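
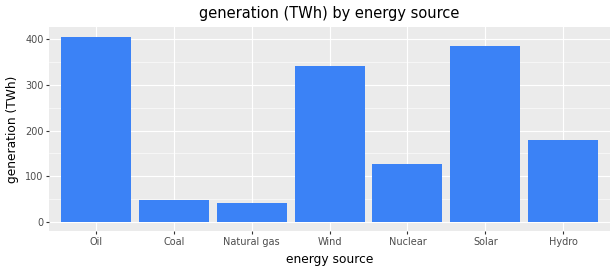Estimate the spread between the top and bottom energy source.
Max Oil ≈ 400, min Natural gas ≈ 50; range ≈ 350.

≈ 350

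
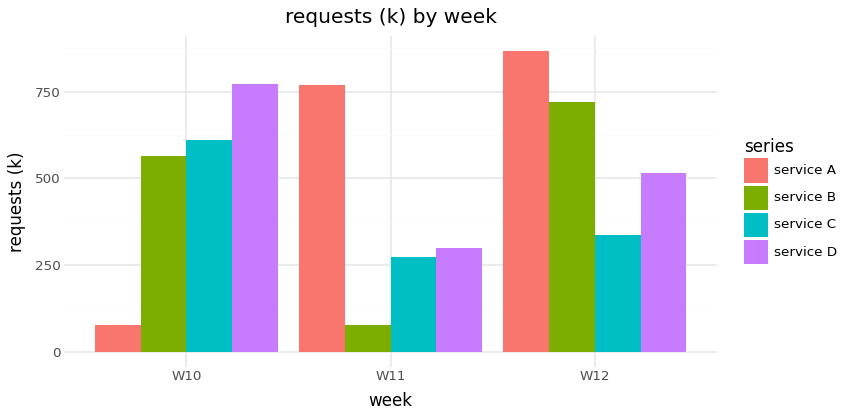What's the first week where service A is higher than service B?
W11

W10: service A ≈ 100 vs service B ≈ 600 (not yet); W11: service A ≈ 800 vs service B ≈ 100 (first crossover).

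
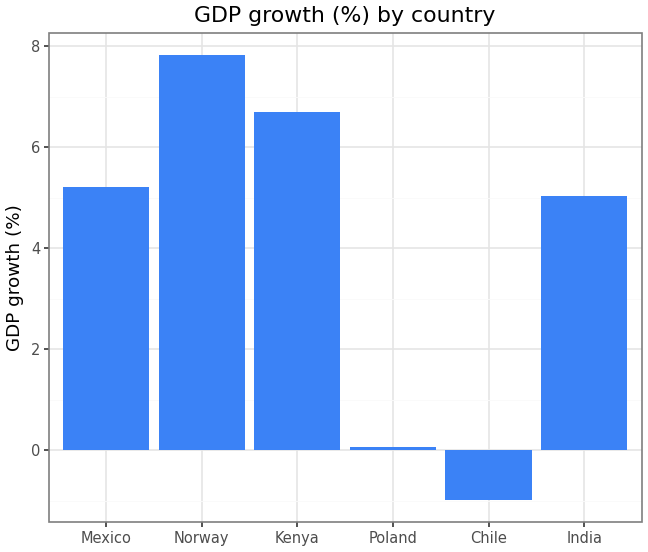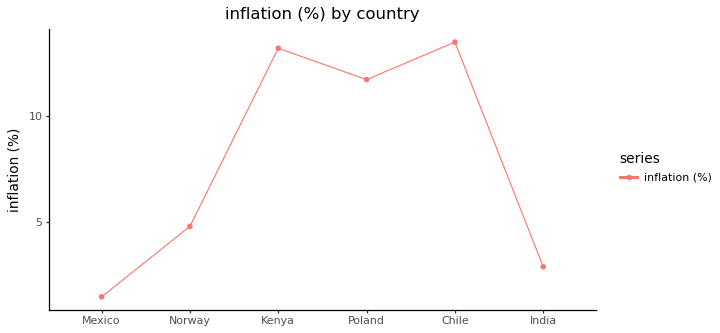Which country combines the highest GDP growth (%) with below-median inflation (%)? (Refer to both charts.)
Chart 2 median inflation (%) ≈ 8; below-median countries: Mexico, Norway, India. Among those, Norway has the highest GDP growth (%) (≈ 8).

Norway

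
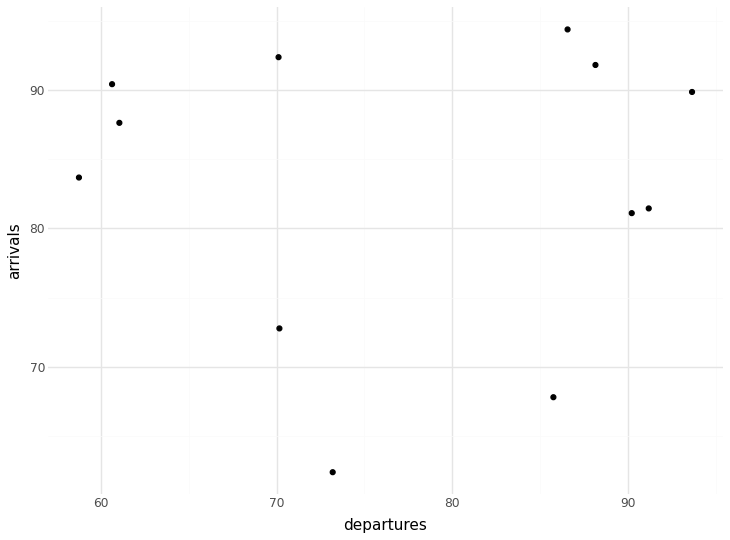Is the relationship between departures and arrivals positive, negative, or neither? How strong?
no clear correlation

Points are roughly uncorrelated; weak (|r| ≈ 0.0).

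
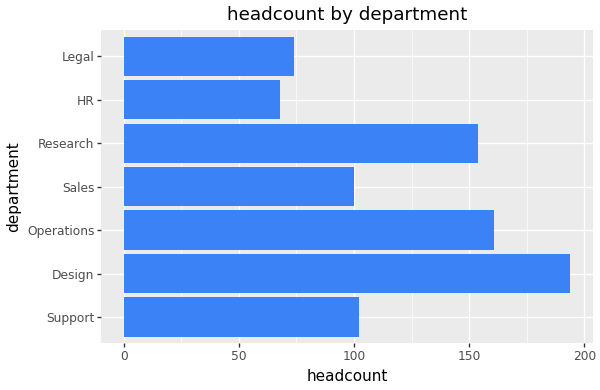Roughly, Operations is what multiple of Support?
Operations ≈ 160, Support ≈ 100; 160/100 ≈ 1.6.

≈ 1.6×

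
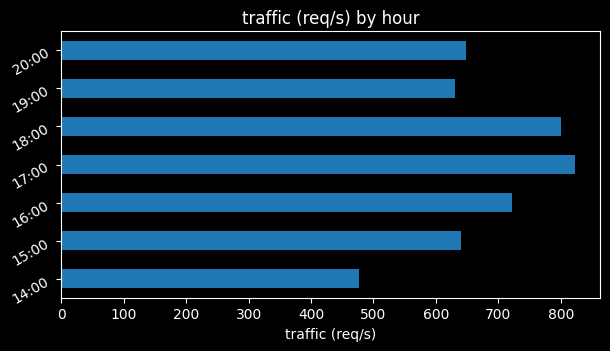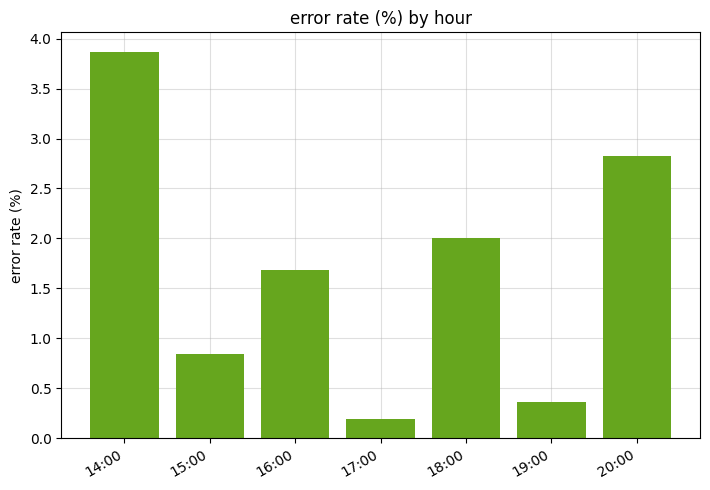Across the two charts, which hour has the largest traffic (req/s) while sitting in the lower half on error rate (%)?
Chart 2 median error rate (%) ≈ 1.5; below-median hours: 15:00, 17:00, 19:00. Among those, 17:00 has the highest traffic (req/s) (≈ 800).

17:00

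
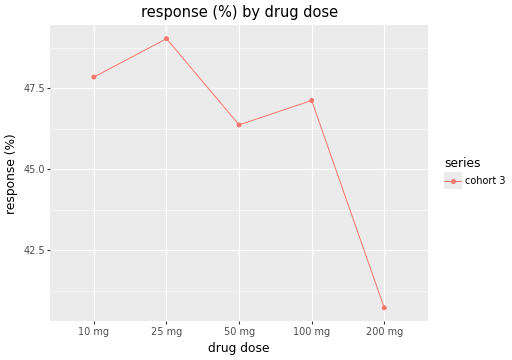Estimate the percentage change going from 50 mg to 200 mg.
50 mg ≈ 46, 200 mg ≈ 41; (41 − 46) / 46 ≈ -10.9%.

≈ -10.9%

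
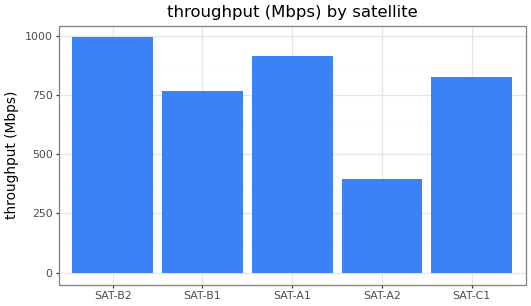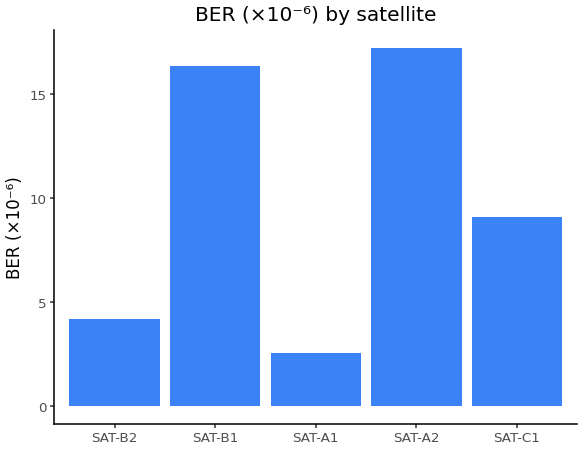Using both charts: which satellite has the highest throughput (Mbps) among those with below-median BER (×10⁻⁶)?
Chart 2 median BER (×10⁻⁶) ≈ 10; below-median satellites: SAT-B2, SAT-A1. Among those, SAT-B2 has the highest throughput (Mbps) (≈ 1000).

SAT-B2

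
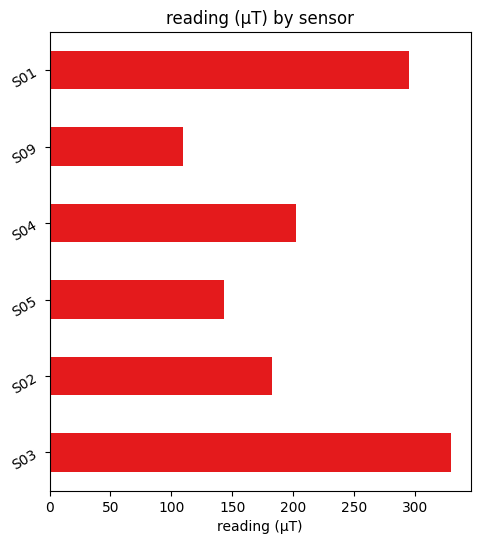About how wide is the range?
≈ 250

Max S03 ≈ 350, min S09 ≈ 100; range ≈ 250.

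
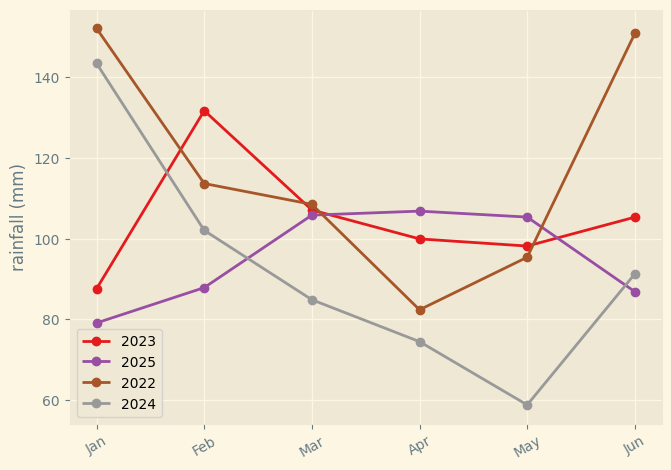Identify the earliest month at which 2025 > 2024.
Feb: 2025 ≈ 90 vs 2024 ≈ 100 (not yet); Mar: 2025 ≈ 110 vs 2024 ≈ 80 (first crossover).

Mar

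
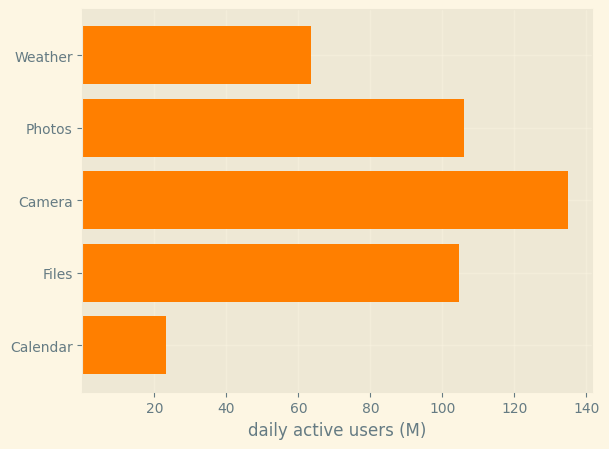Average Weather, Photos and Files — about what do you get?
≈ 87

(60 + 100 + 100) / 3 ≈ 87.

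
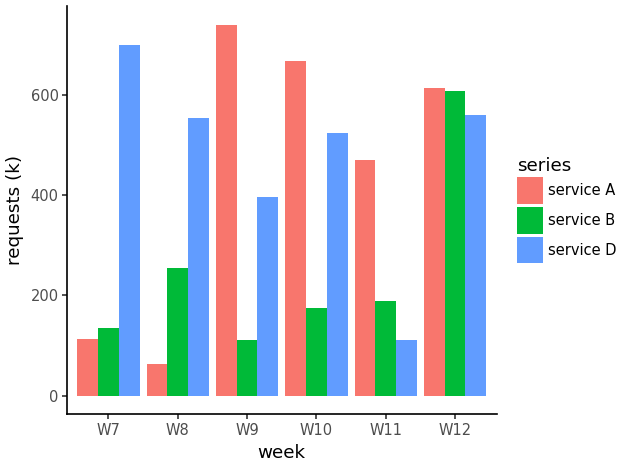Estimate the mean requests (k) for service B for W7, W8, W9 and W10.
≈ 175

(100 + 300 + 100 + 200) / 4 ≈ 175.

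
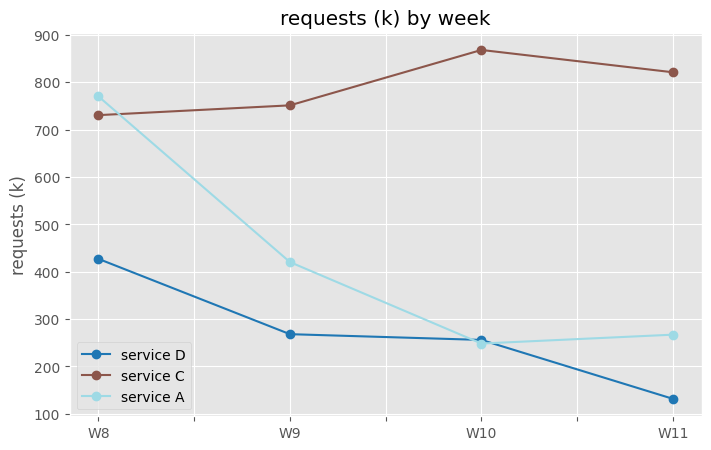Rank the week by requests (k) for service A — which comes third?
Top 4 for service A: W8 ≈ 800, W9 ≈ 400, W11 ≈ 300, W10 ≈ 200.

W11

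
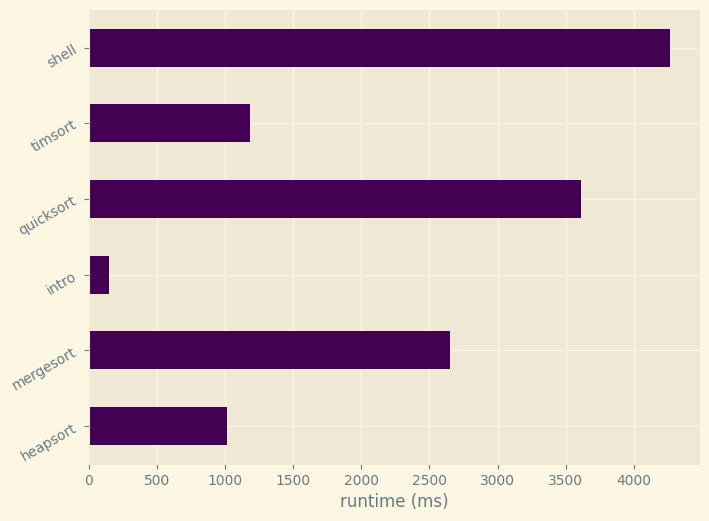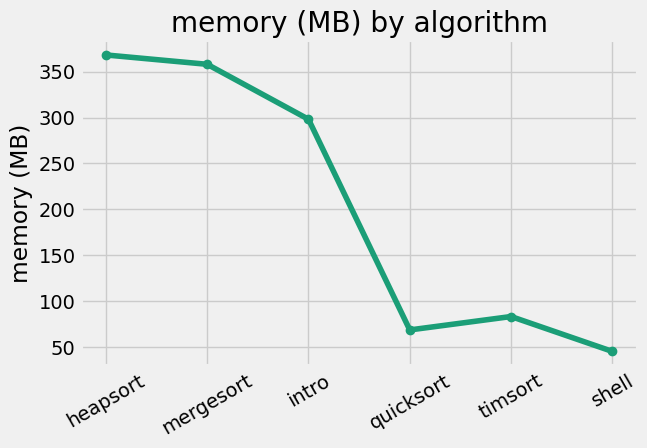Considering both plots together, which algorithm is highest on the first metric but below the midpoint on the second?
Chart 2 median memory (MB) ≈ 200; below-median algorithms: quicksort, timsort, shell. Among those, shell has the highest runtime (ms) (≈ 4500).

shell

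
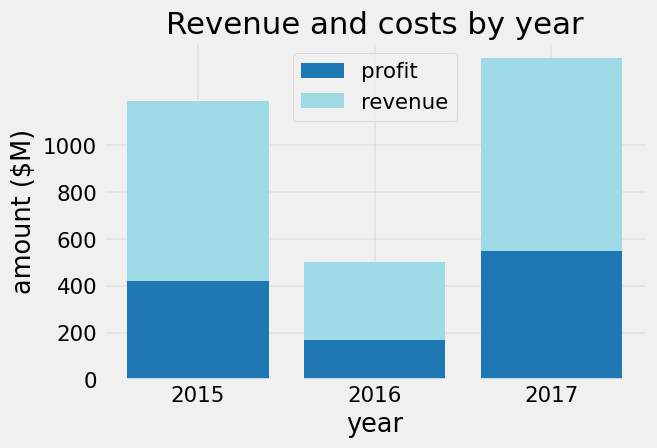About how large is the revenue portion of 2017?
revenue top ≈ 1400, bottom ≈ 600; segment ≈ 800.

≈ 800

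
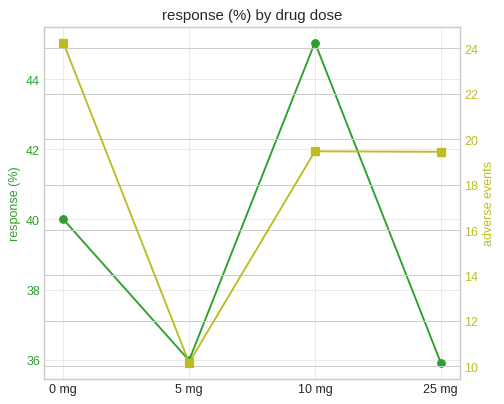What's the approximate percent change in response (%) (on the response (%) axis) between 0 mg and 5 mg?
≈ -10%

0 mg ≈ 40, 5 mg ≈ 36; (36 − 40) / 40 ≈ -10%.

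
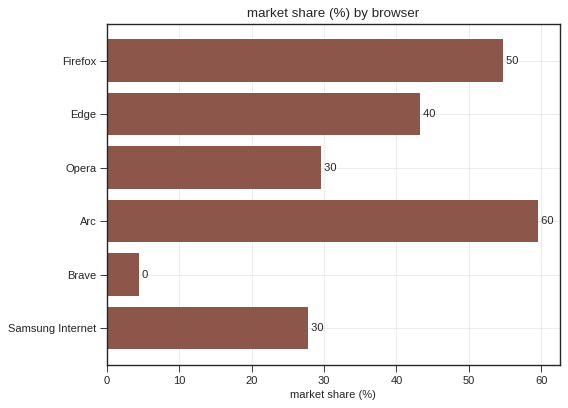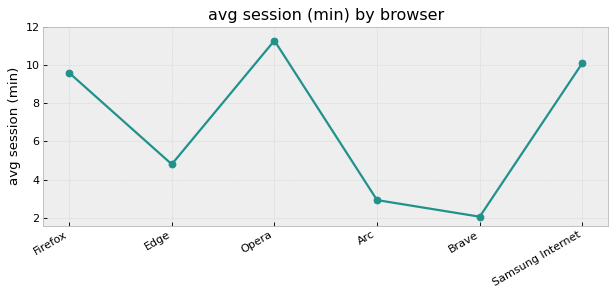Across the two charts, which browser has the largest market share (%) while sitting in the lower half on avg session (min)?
Chart 2 median avg session (min) ≈ 8; below-median browsers: Edge, Arc, Brave. Among those, Arc has the highest market share (%) (≈ 60).

Arc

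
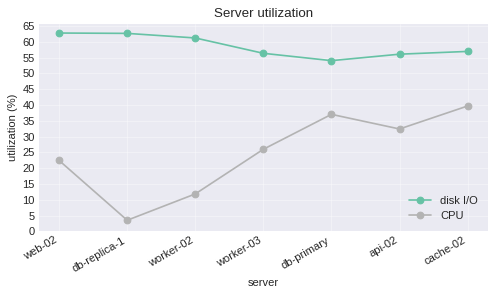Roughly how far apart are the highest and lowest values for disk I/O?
Max web-02 ≈ 65, min db-primary ≈ 55; range ≈ 10.

≈ 10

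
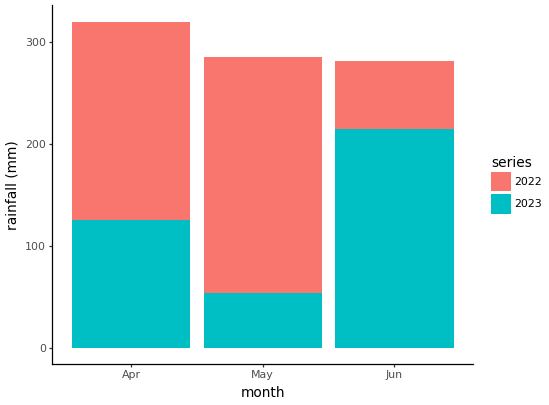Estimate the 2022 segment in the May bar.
≈ 250

2022 top ≈ 300, bottom ≈ 50; segment ≈ 250.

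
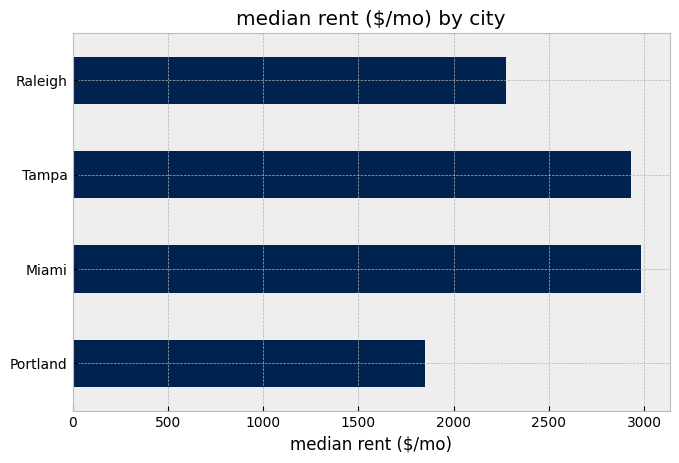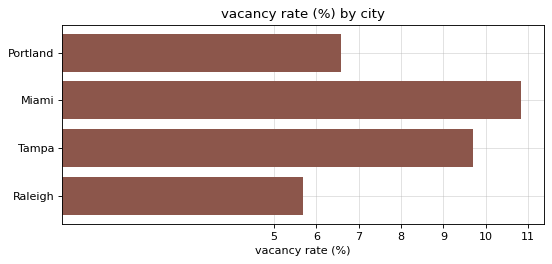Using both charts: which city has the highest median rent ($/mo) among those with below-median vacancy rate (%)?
Raleigh

Chart 2 median vacancy rate (%) ≈ 8; below-median cities: Portland, Raleigh. Among those, Raleigh has the highest median rent ($/mo) (≈ 2500).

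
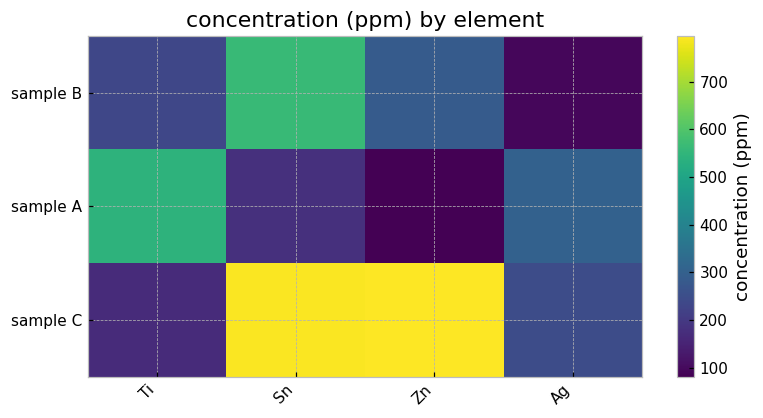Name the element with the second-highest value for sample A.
Ag

Top 3 for sample A: Ti ≈ 500, Ag ≈ 300, Sn ≈ 200.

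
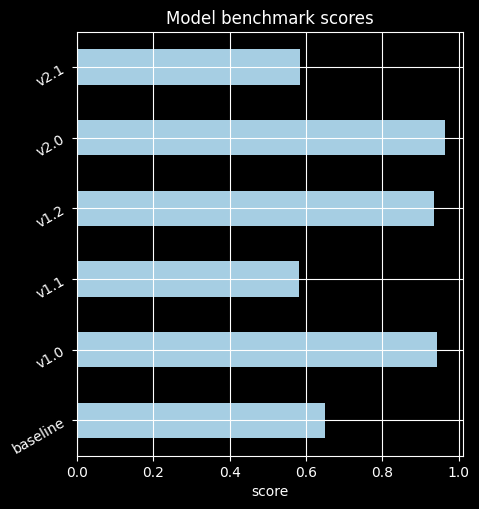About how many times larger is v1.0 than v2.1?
≈ 1.5×

v1.0 ≈ 0.9, v2.1 ≈ 0.6; 0.9/0.6 ≈ 1.5.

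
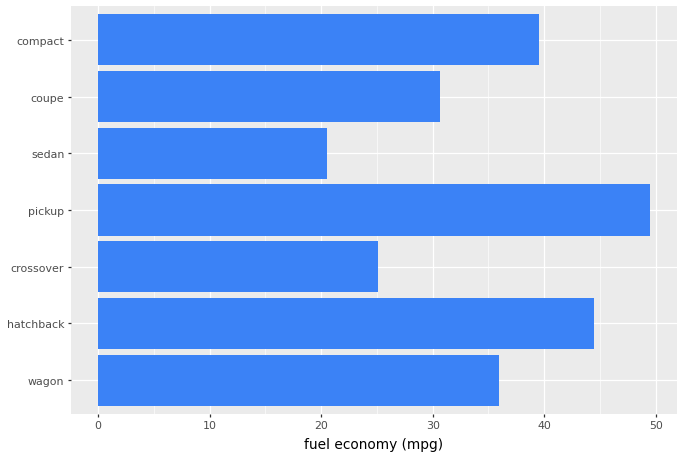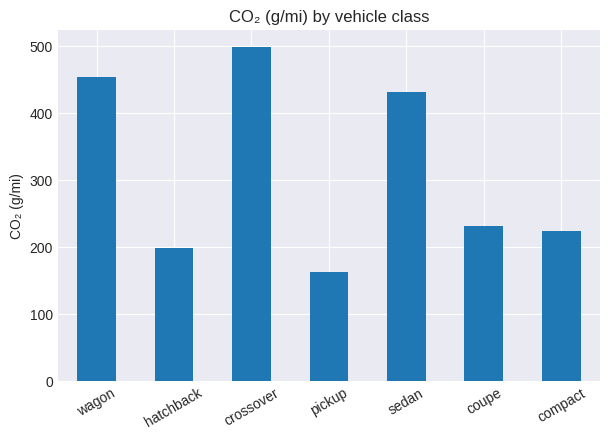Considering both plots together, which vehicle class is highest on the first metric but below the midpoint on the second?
Chart 2 median CO₂ (g/mi) ≈ 250; below-median vehicle classes: hatchback, pickup, compact. Among those, pickup has the highest fuel economy (mpg) (≈ 50).

pickup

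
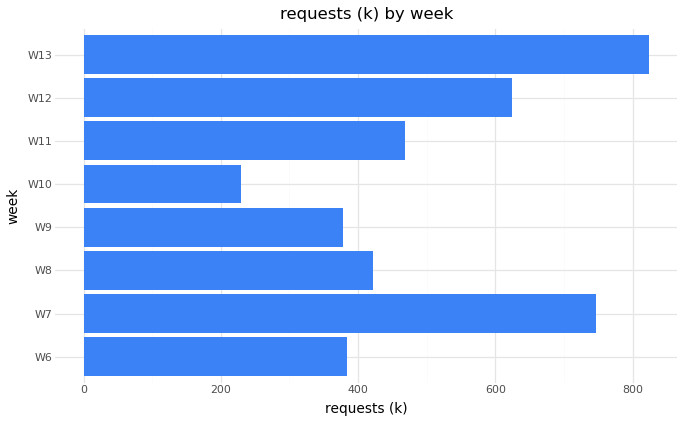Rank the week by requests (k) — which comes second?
W7

Top 3: W13 ≈ 800, W7 ≈ 700, W12 ≈ 600.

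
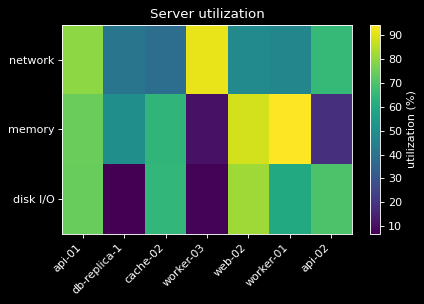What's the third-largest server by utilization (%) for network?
Top 4 for network: worker-03 ≈ 90, api-01 ≈ 80, api-02 ≈ 70, web-02 ≈ 50.

api-02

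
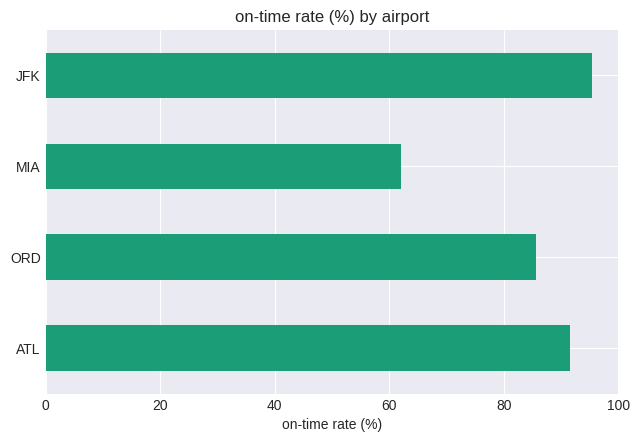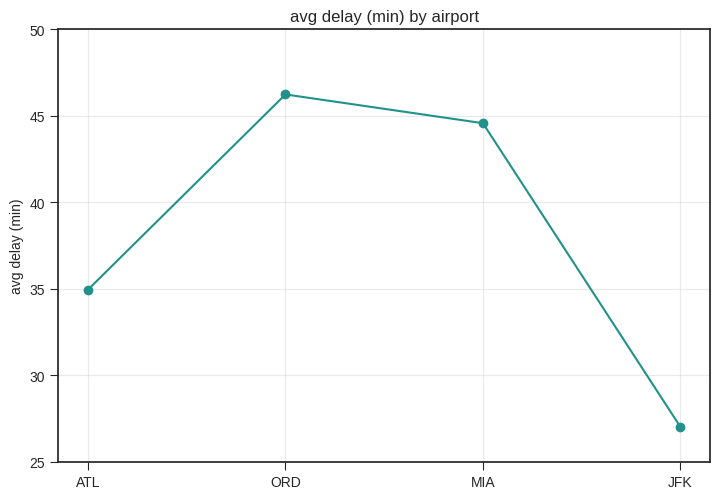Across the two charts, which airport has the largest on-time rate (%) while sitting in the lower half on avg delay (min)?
JFK

Chart 2 median avg delay (min) ≈ 40; below-median airports: ATL, JFK. Among those, JFK has the highest on-time rate (%) (≈ 100).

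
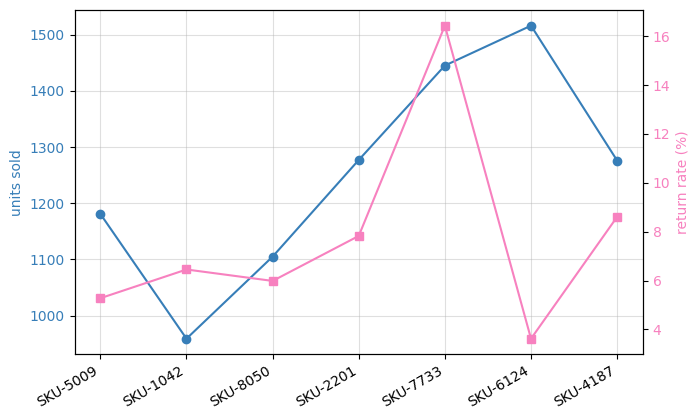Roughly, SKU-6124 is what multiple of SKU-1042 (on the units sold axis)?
≈ 1.58×

SKU-6124 ≈ 1500, SKU-1042 ≈ 950; 1500/950 ≈ 1.58.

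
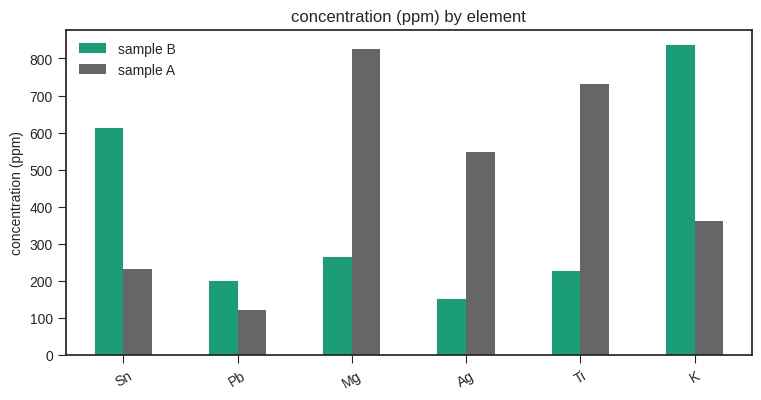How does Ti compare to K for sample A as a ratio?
≈ 1.75×

Ti ≈ 700, K ≈ 400; 700/400 ≈ 1.75.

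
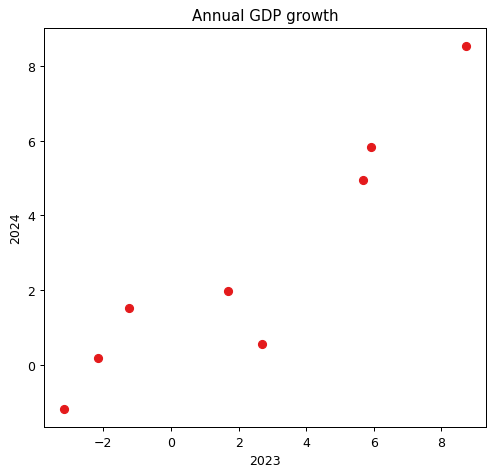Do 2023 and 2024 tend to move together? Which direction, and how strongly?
Points are positively correlated; strong (|r| ≈ 0.9).

positive, strong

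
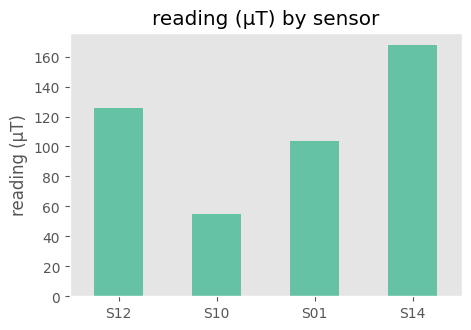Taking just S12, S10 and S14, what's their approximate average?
(120 + 60 + 160) / 3 ≈ 113.

≈ 113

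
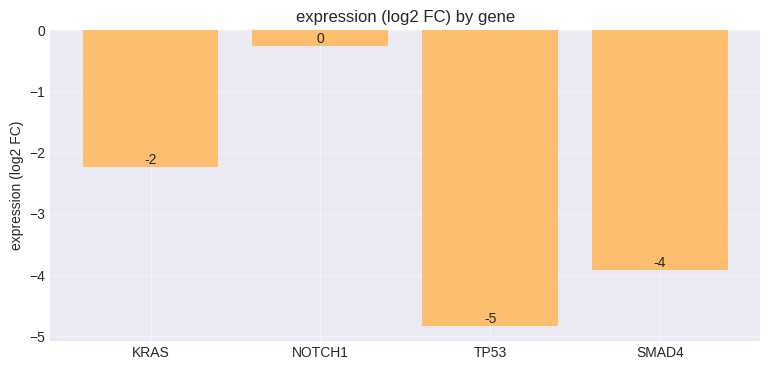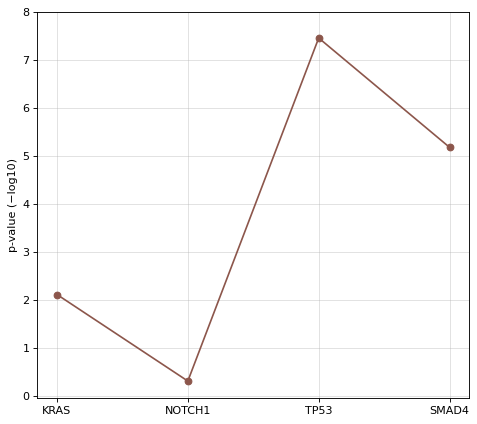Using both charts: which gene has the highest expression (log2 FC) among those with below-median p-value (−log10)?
NOTCH1

Chart 2 median p-value (−log10) ≈ 4; below-median genes: KRAS, NOTCH1. Among those, NOTCH1 has the highest expression (log2 FC) (≈ 0).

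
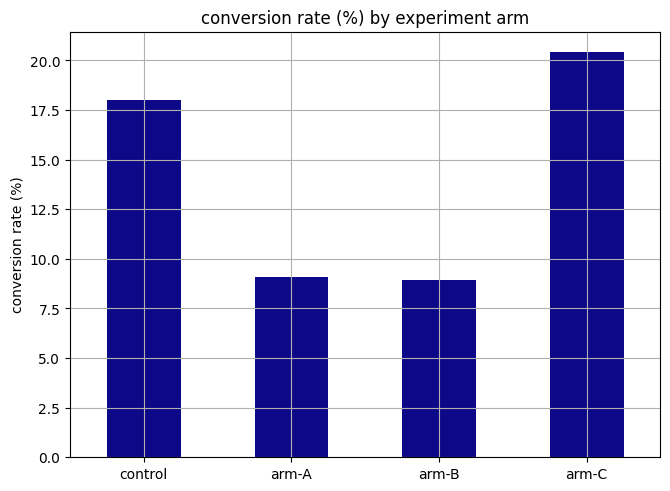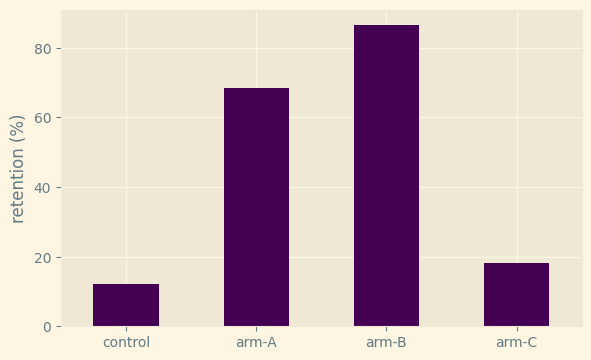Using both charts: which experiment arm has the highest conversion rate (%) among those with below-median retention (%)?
arm-C

Chart 2 median retention (%) ≈ 40; below-median experiment arms: control, arm-C. Among those, arm-C has the highest conversion rate (%) (≈ 20).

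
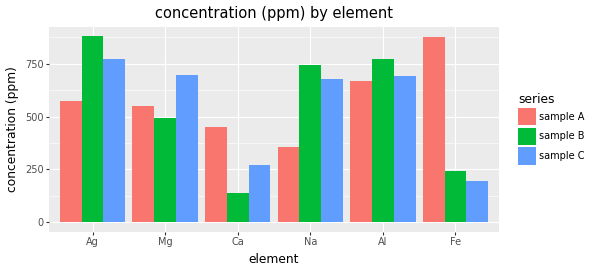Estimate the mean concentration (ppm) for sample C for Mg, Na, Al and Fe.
≈ 575

(700 + 700 + 700 + 200) / 4 ≈ 575.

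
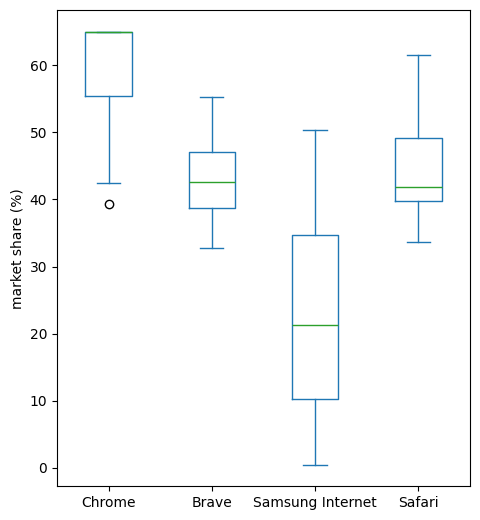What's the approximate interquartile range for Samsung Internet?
≈ 25

Q3 ≈ 35, Q1 ≈ 10; IQR ≈ 25.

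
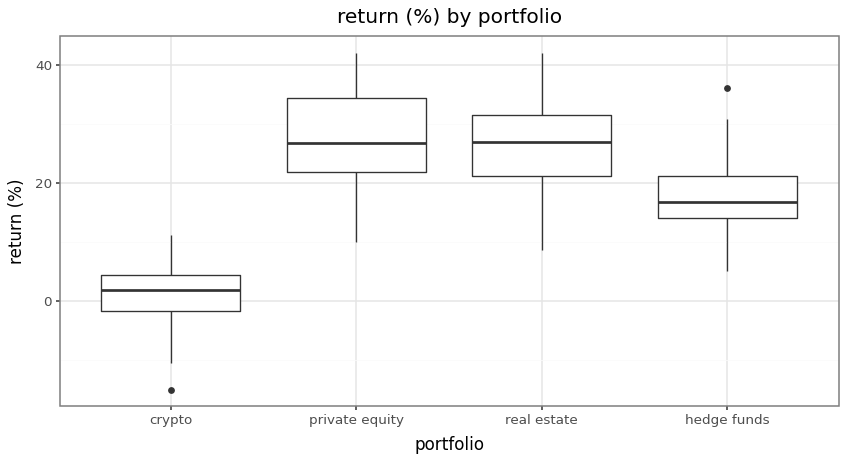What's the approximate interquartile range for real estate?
≈ 10

Q3 ≈ 30, Q1 ≈ 20; IQR ≈ 10.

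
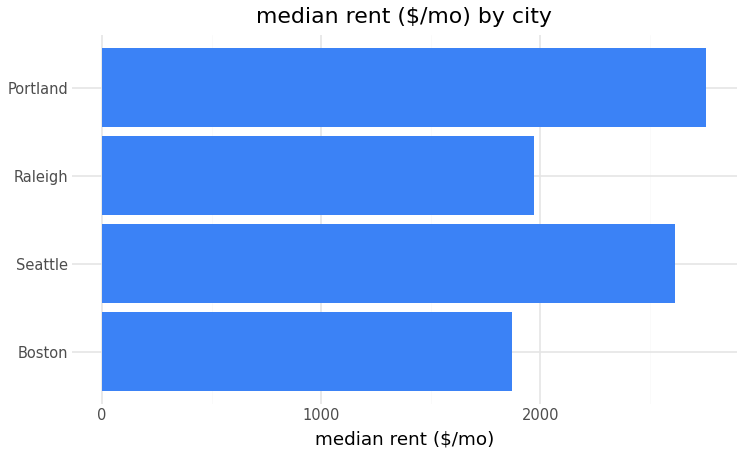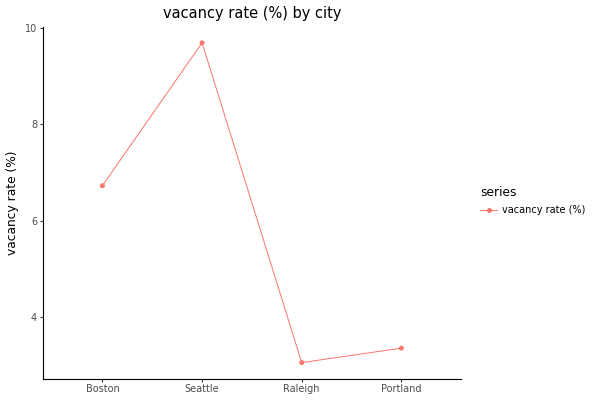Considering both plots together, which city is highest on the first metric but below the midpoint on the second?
Chart 2 median vacancy rate (%) ≈ 5; below-median cities: Raleigh, Portland. Among those, Portland has the highest median rent ($/mo) (≈ 3000).

Portland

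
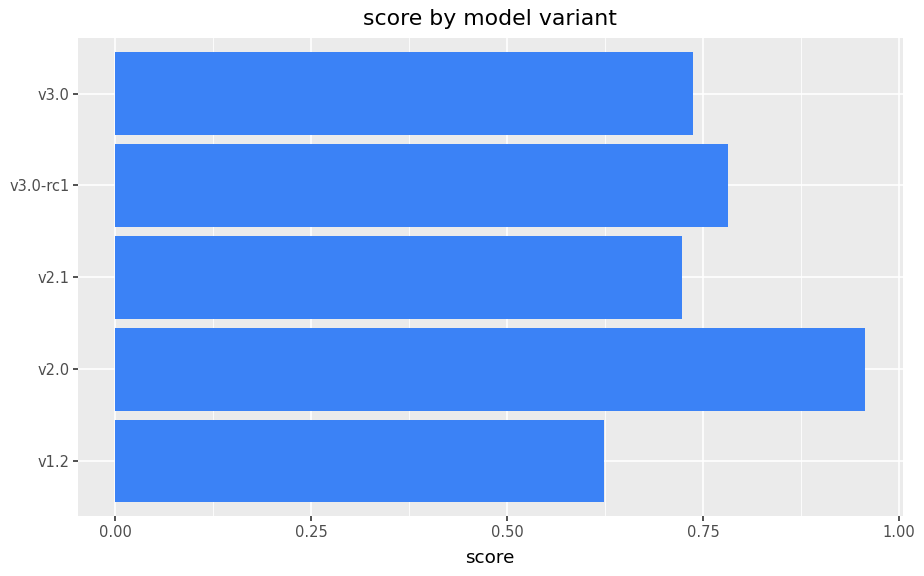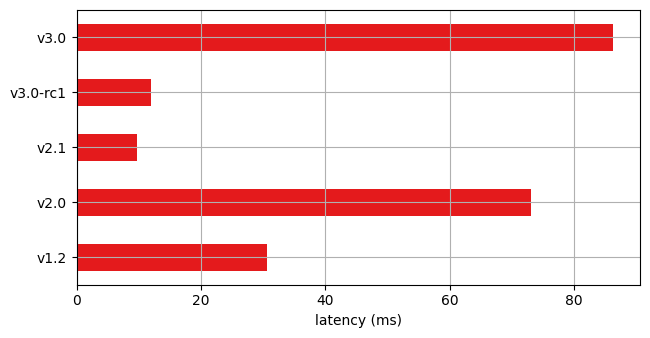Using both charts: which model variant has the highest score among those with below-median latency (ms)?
v3.0-rc1

Chart 2 median latency (ms) ≈ 30; below-median model variants: v2.1, v3.0-rc1. Among those, v3.0-rc1 has the highest score (≈ 0.8).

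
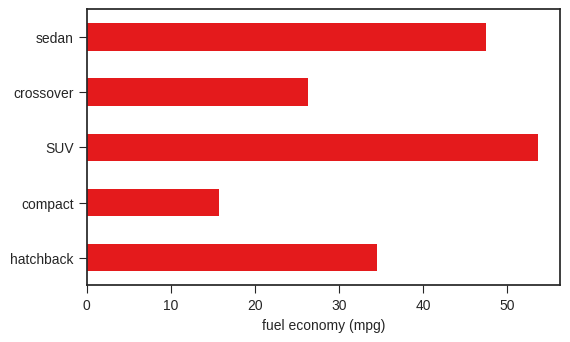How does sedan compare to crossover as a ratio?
≈ 1.8×

sedan ≈ 45, crossover ≈ 25; 45/25 ≈ 1.8.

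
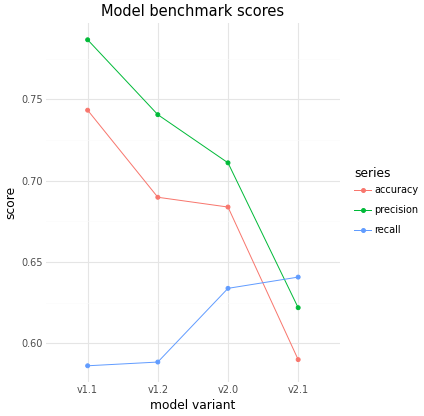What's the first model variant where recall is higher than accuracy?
v2.0: recall ≈ 0.64 vs accuracy ≈ 0.68 (not yet); v2.1: recall ≈ 0.64 vs accuracy ≈ 0.60 (first crossover).

v2.1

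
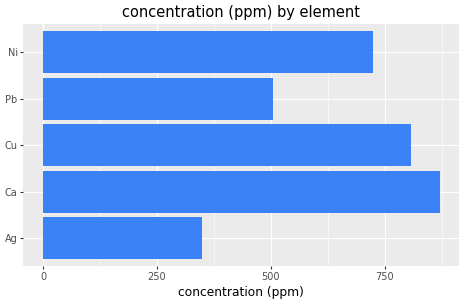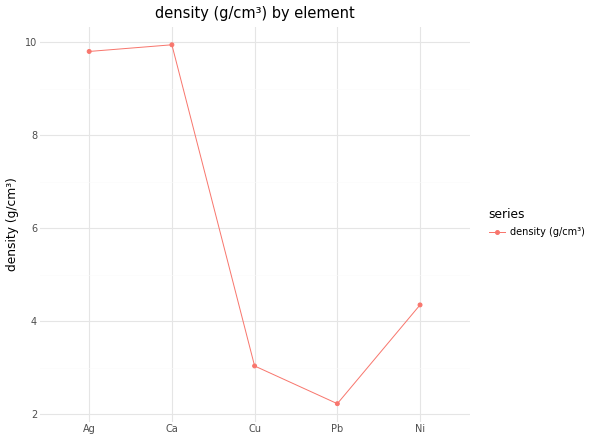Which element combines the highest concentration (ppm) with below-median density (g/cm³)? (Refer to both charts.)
Cu

Chart 2 median density (g/cm³) ≈ 4; below-median elements: Cu, Pb. Among those, Cu has the highest concentration (ppm) (≈ 800).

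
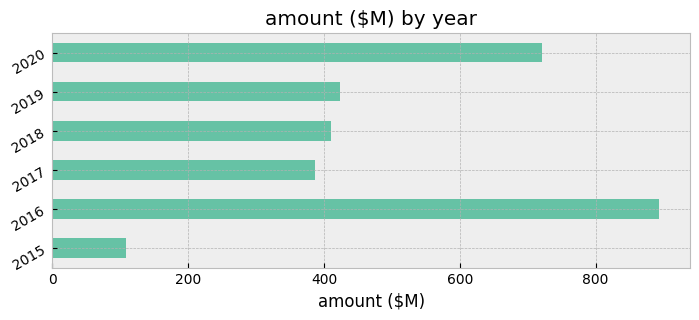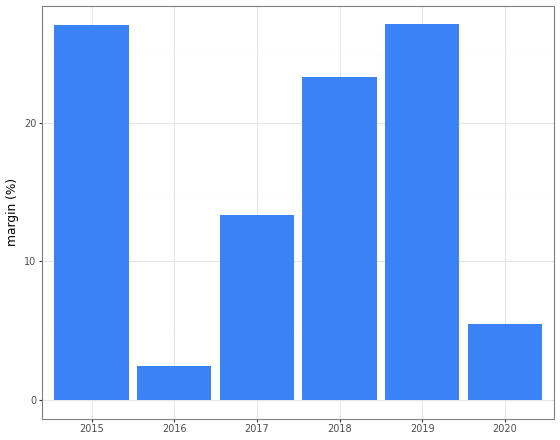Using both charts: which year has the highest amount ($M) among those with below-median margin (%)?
2016

Chart 2 median margin (%) ≈ 20; below-median years: 2016, 2017, 2020. Among those, 2016 has the highest amount ($M) (≈ 900).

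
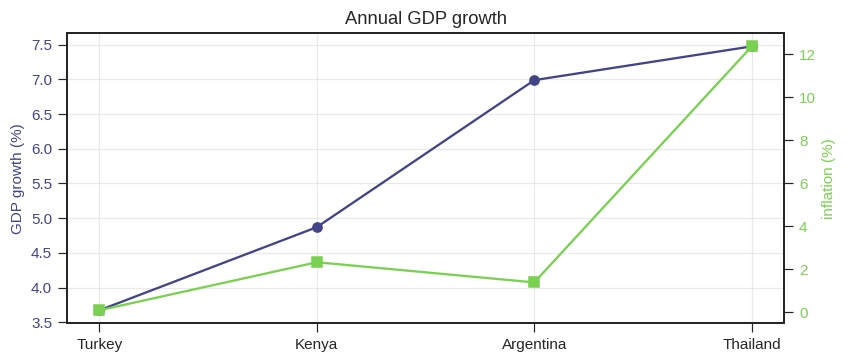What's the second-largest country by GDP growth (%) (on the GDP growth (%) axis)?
Top 3 (on the GDP growth (%) axis): Thailand ≈ 7.5, Argentina ≈ 7.0, Kenya ≈ 5.0.

Argentina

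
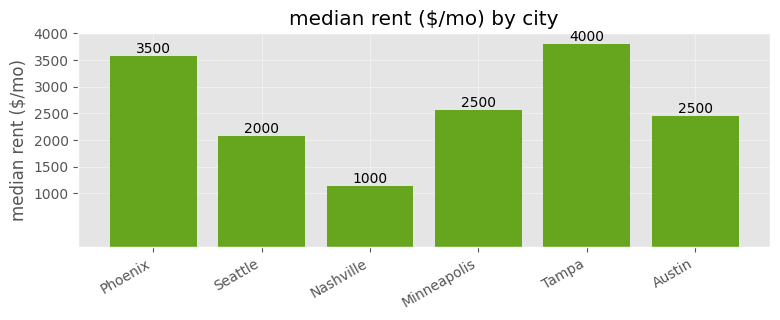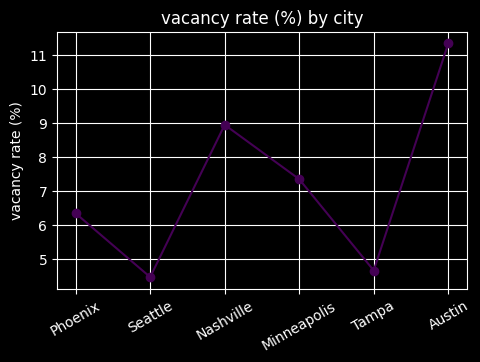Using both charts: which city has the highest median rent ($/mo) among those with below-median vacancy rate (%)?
Chart 2 median vacancy rate (%) ≈ 6; below-median cities: Phoenix, Seattle, Tampa. Among those, Tampa has the highest median rent ($/mo) (≈ 4000).

Tampa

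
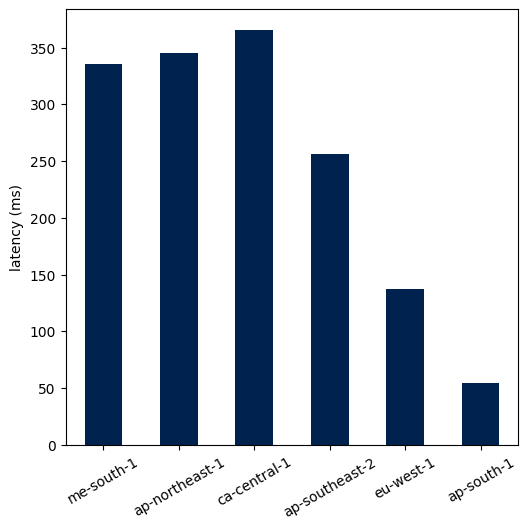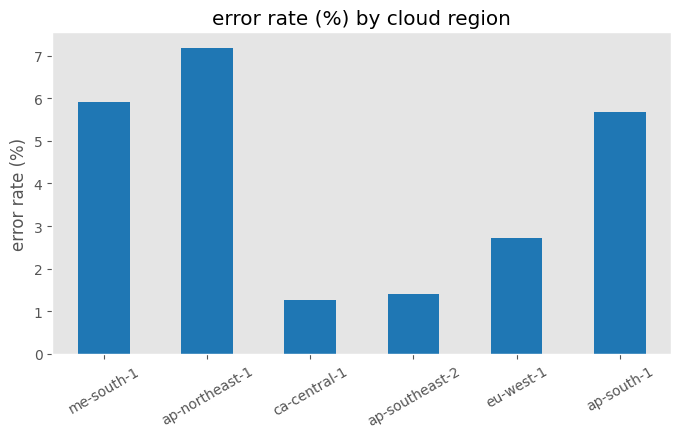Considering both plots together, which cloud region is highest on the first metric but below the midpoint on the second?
ca-central-1

Chart 2 median error rate (%) ≈ 4; below-median cloud regions: ca-central-1, ap-southeast-2, eu-west-1. Among those, ca-central-1 has the highest latency (ms) (≈ 350).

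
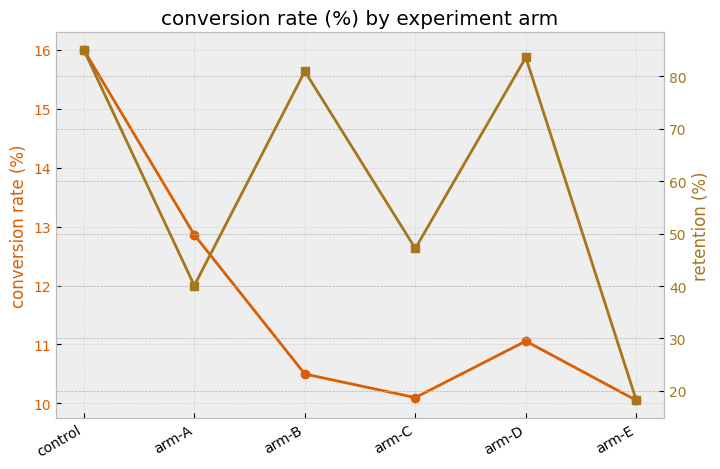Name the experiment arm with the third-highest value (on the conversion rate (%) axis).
Top 4 (on the conversion rate (%) axis): control ≈ 16.0, arm-A ≈ 13.0, arm-D ≈ 11.0, arm-B ≈ 10.5.

arm-D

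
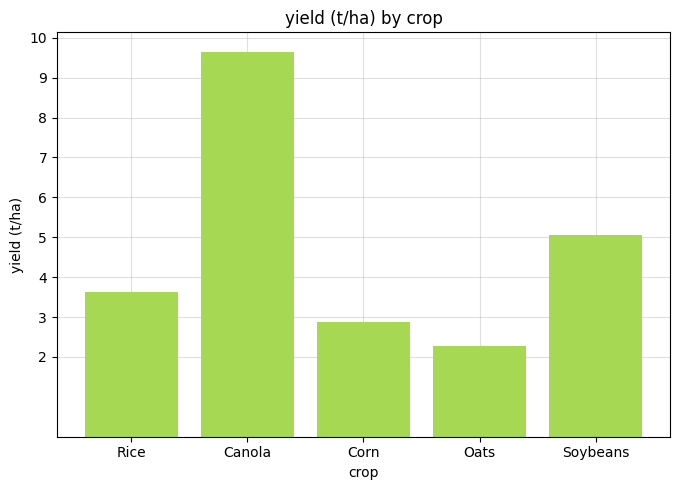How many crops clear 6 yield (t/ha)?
1

Above 6: Canola.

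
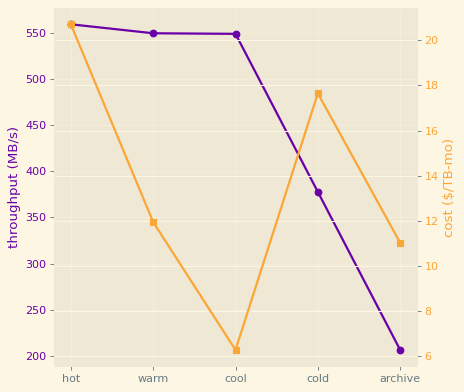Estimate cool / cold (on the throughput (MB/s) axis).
≈ 1.38×

cool ≈ 550, cold ≈ 400; 550/400 ≈ 1.38.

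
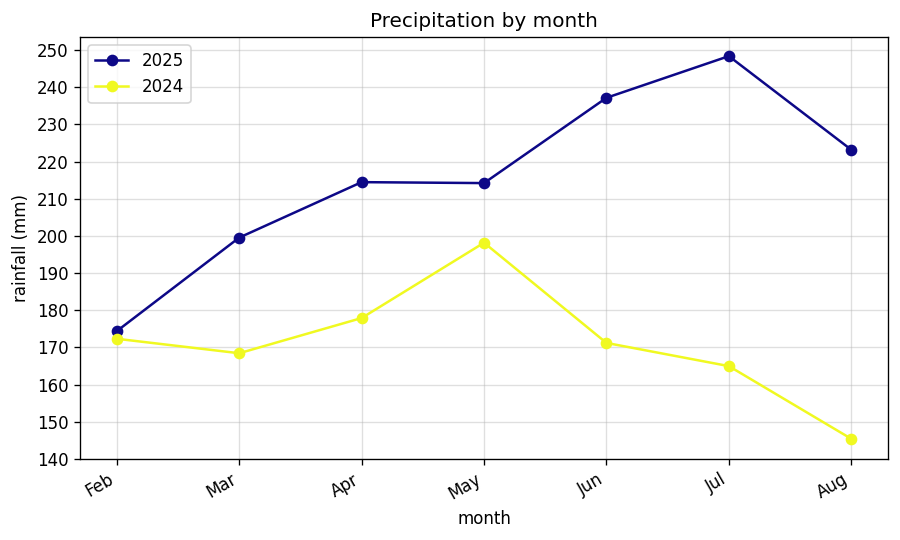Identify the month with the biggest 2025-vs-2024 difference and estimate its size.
Jul: 2025 ≈ 250, 2024 ≈ 160 → gap ≈ 90. Next-largest (Aug) is only ≈ 70.

Jul, ≈ 90 mm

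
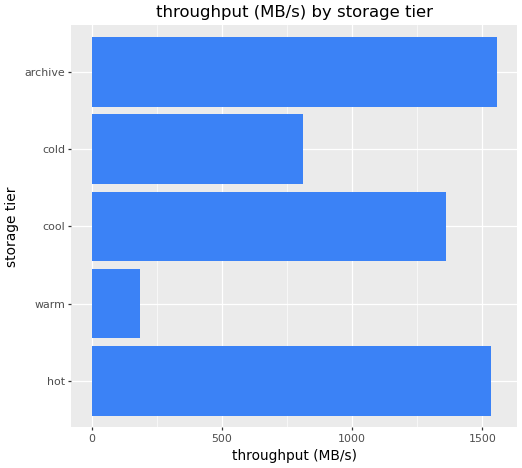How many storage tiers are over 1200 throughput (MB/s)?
3

Above 1200: hot, cool, archive.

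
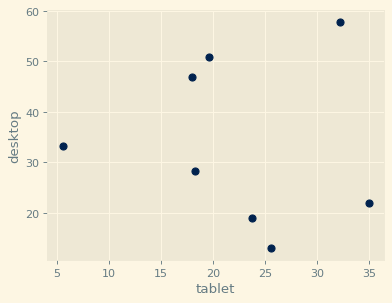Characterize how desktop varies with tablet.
Points are roughly uncorrelated; weak (|r| ≈ 0.1).

no clear correlation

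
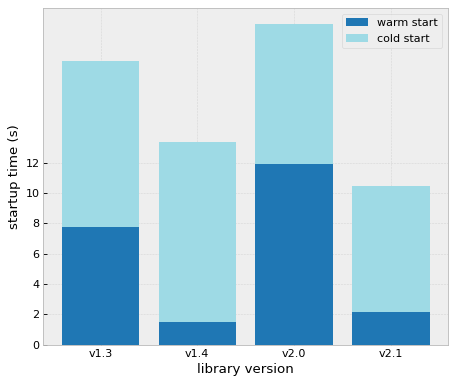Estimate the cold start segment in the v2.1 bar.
cold start top ≈ 10, bottom ≈ 2; segment ≈ 8.

≈ 8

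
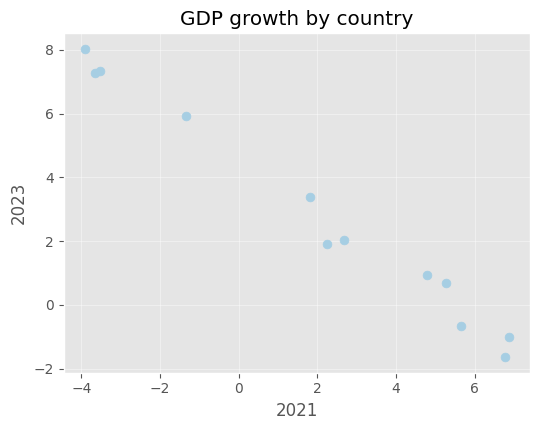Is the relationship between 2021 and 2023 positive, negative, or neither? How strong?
Points are negatively correlated; strong (|r| ≈ 1.0).

negative, strong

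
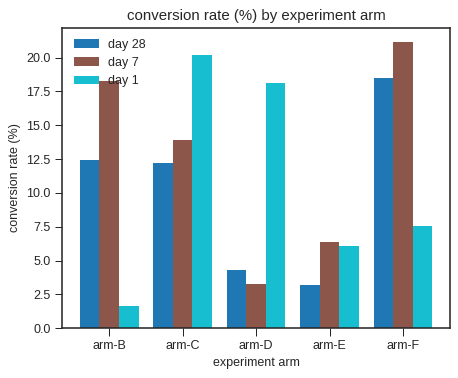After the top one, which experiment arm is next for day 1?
Top 3 for day 1: arm-C ≈ 20, arm-D ≈ 18, arm-F ≈ 8.

arm-D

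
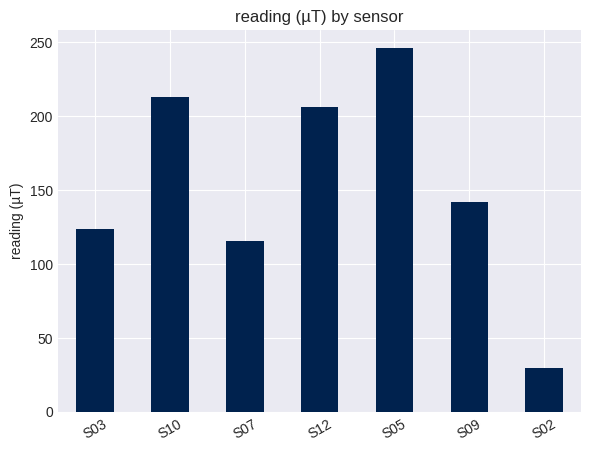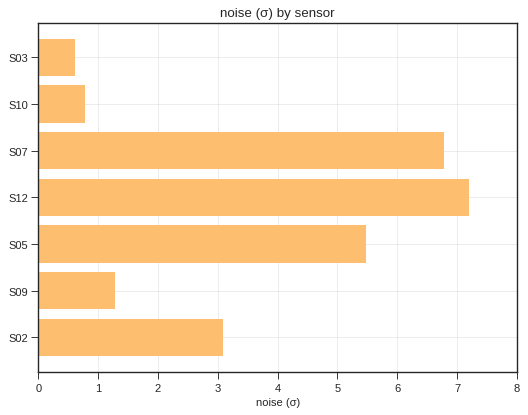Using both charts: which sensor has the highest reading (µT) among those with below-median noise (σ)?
Chart 2 median noise (σ) ≈ 3; below-median sensors: S03, S10, S09. Among those, S10 has the highest reading (µT) (≈ 225).

S10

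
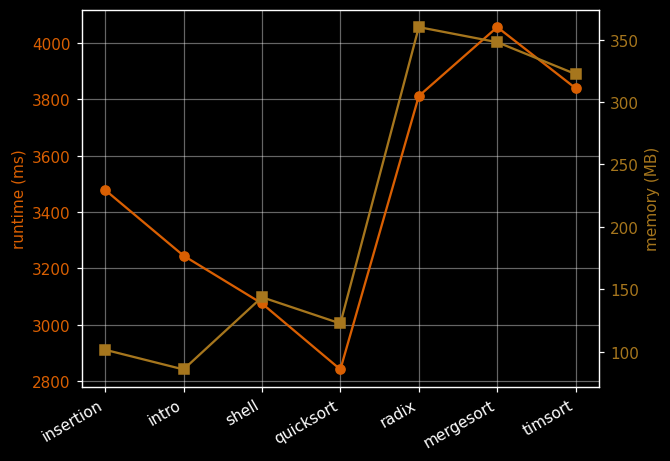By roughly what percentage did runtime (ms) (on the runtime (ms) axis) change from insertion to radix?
≈ +11.8%

insertion ≈ 3400, radix ≈ 3800; (3800 − 3400) / 3400 ≈ +11.8%.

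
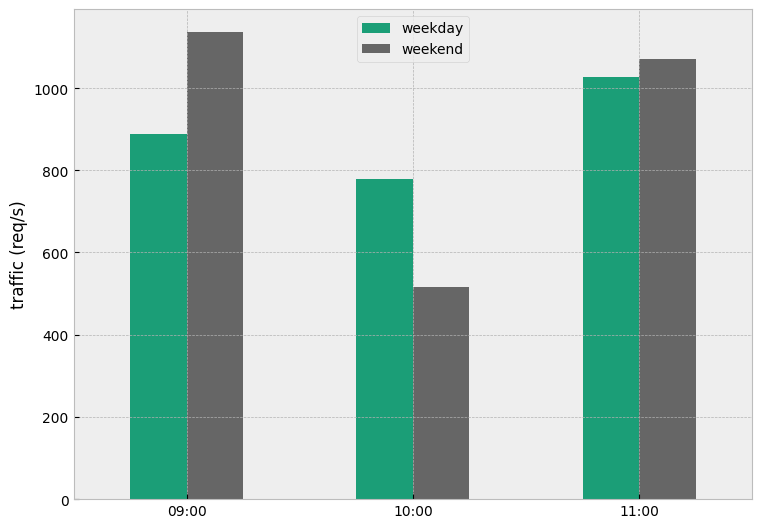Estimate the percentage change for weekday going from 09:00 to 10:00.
≈ -11.1%

09:00 ≈ 900, 10:00 ≈ 800; (800 − 900) / 900 ≈ -11.1%.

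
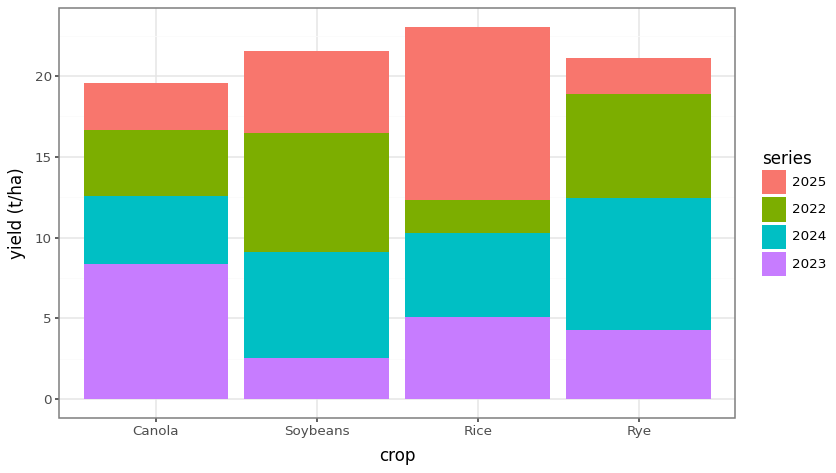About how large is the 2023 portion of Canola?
≈ 8

2023 top ≈ 8, bottom ≈ 0; segment ≈ 8.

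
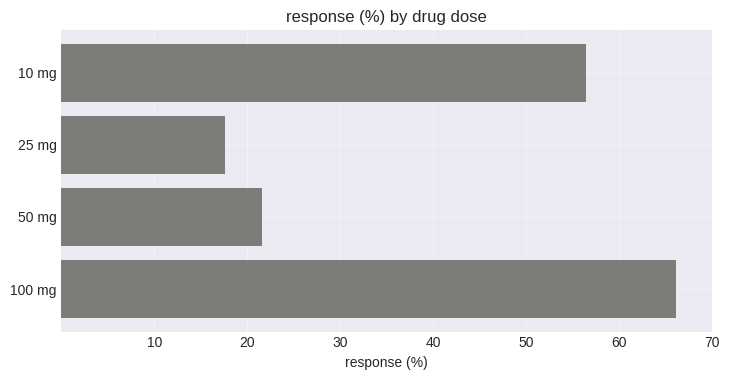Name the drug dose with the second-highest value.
10 mg

Top 3: 100 mg ≈ 70, 10 mg ≈ 60, 50 mg ≈ 20.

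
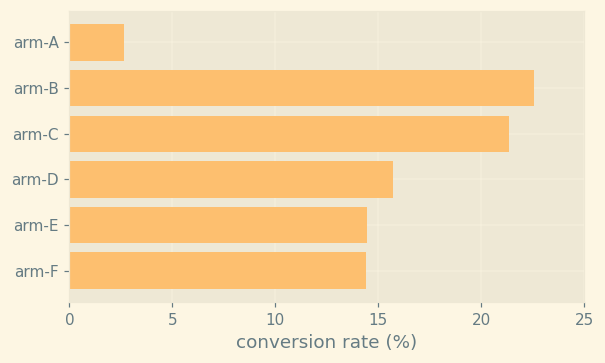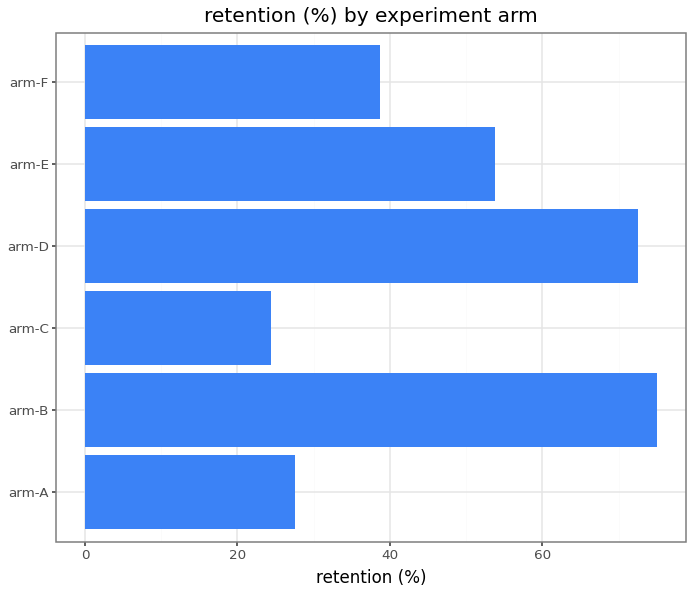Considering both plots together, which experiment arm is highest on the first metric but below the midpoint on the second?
Chart 2 median retention (%) ≈ 50; below-median experiment arms: arm-A, arm-C, arm-F. Among those, arm-C has the highest conversion rate (%) (≈ 20).

arm-C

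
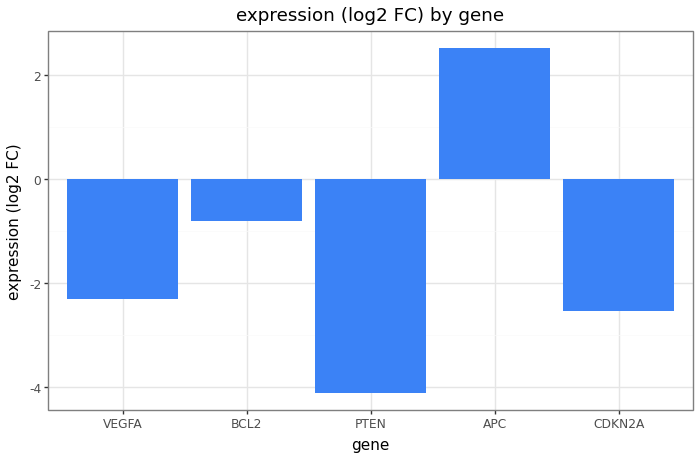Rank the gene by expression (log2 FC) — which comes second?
BCL2

Top 3: APC ≈ 3, BCL2 ≈ -1, VEGFA ≈ -2.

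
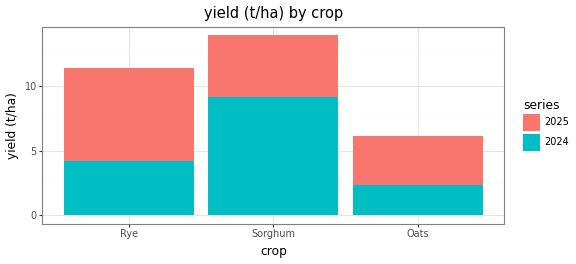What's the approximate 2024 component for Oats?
2024 top ≈ 2, bottom ≈ 0; segment ≈ 2.

≈ 2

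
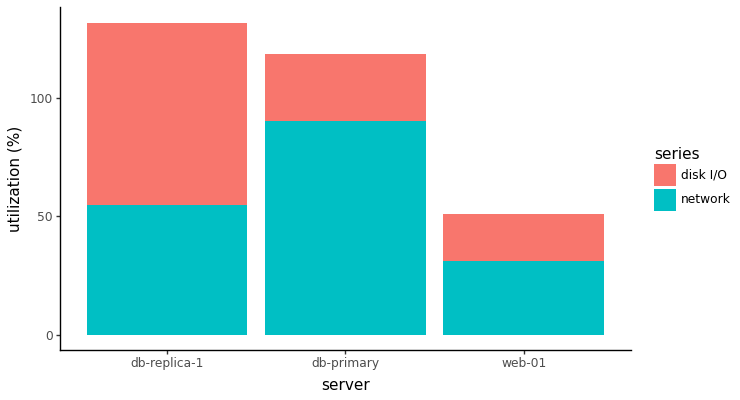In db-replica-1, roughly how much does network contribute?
≈ 60

network top ≈ 60, bottom ≈ 0; segment ≈ 60.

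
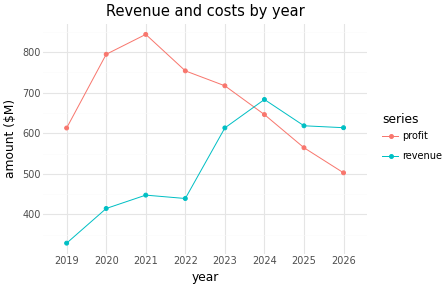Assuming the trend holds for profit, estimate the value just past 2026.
Last three: 650, 550, 500 → slope ≈ -75/step → next ≈ 425.

≈ 425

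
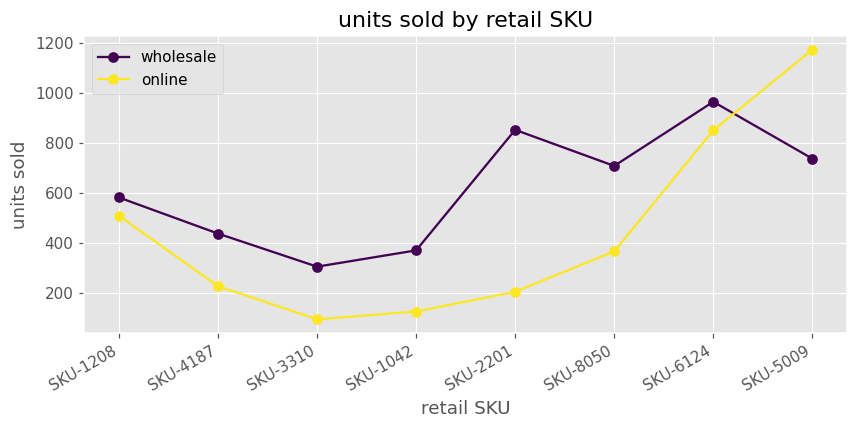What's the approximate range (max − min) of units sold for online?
Max SKU-5009 ≈ 1200, min SKU-3310 ≈ 100; range ≈ 1100.

≈ 1100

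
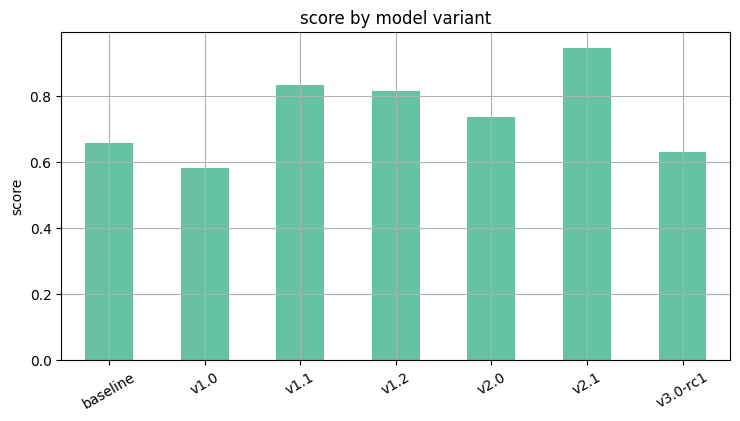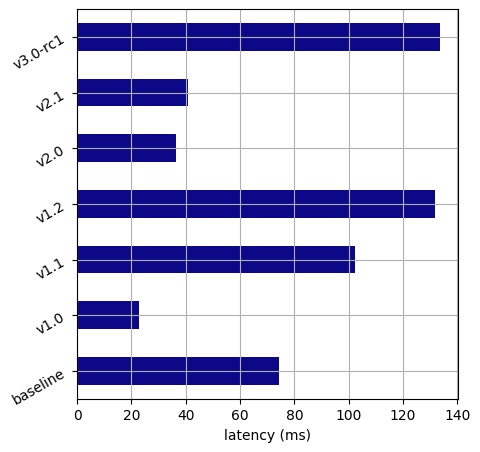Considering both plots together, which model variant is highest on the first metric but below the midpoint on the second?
v2.1

Chart 2 median latency (ms) ≈ 80; below-median model variants: v1.0, v2.0, v2.1. Among those, v2.1 has the highest score (≈ 0.9).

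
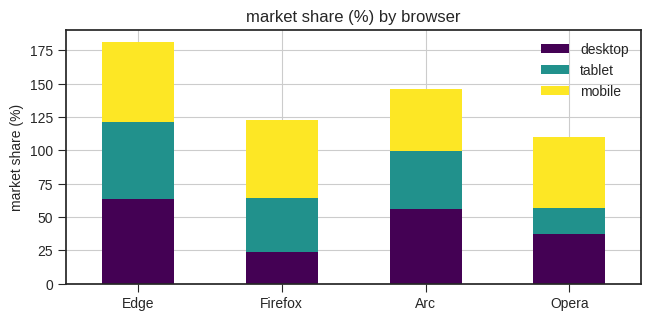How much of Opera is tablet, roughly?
tablet top ≈ 60, bottom ≈ 40; segment ≈ 20.

≈ 20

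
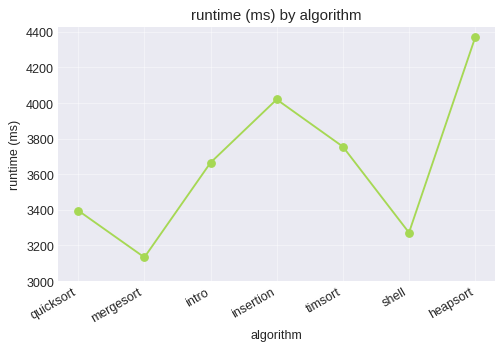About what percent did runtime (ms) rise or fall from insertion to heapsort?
insertion ≈ 4000, heapsort ≈ 4400; (4400 − 4000) / 4000 ≈ +10%.

≈ +10%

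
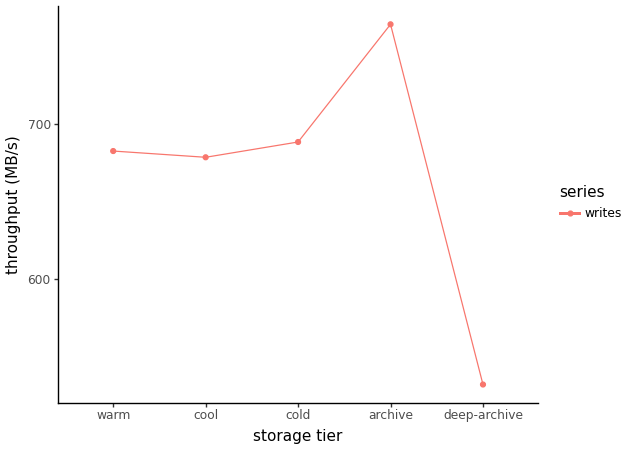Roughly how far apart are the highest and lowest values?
Max archive ≈ 760, min deep-archive ≈ 540; range ≈ 220.

≈ 220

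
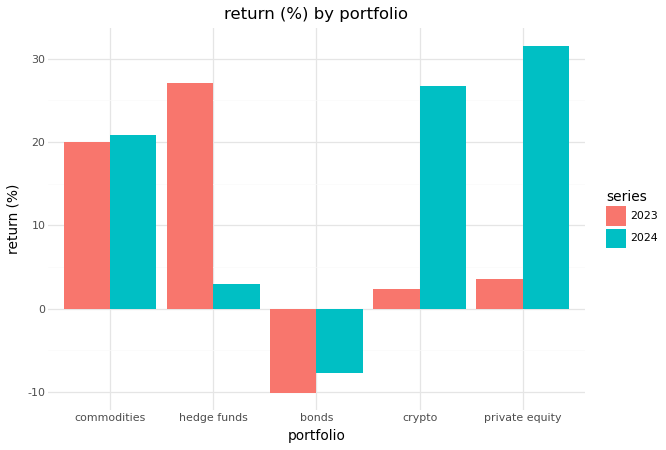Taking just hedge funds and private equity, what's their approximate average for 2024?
(5 + 30) / 2 ≈ 18.

≈ 18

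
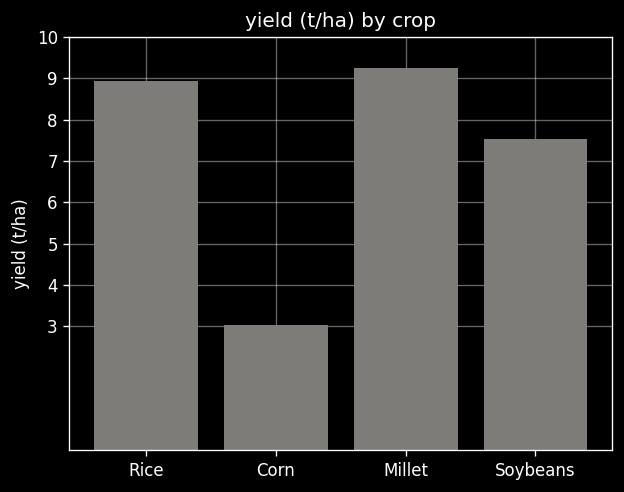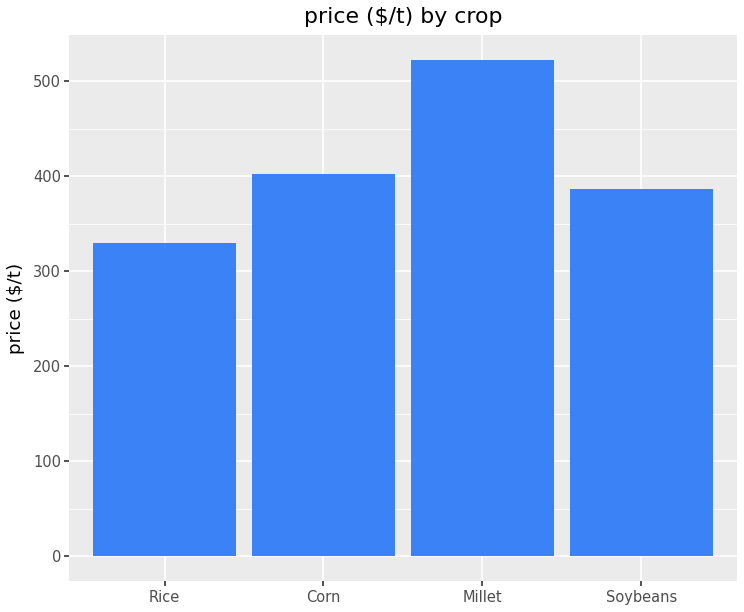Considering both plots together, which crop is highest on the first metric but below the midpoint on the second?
Rice

Chart 2 median price ($/t) ≈ 400; below-median crops: Rice, Soybeans. Among those, Rice has the highest yield (t/ha) (≈ 9).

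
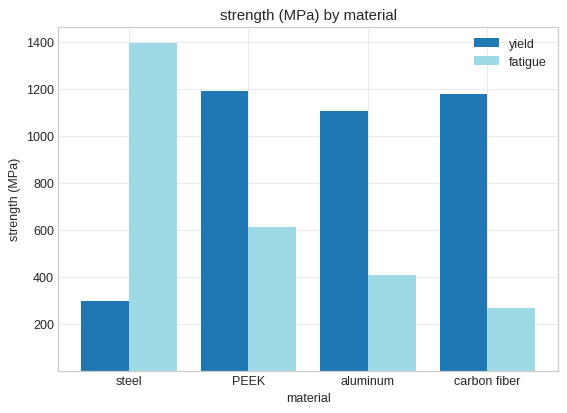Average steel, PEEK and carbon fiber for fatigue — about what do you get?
(1400 + 600 + 200) / 3 ≈ 733.

≈ 733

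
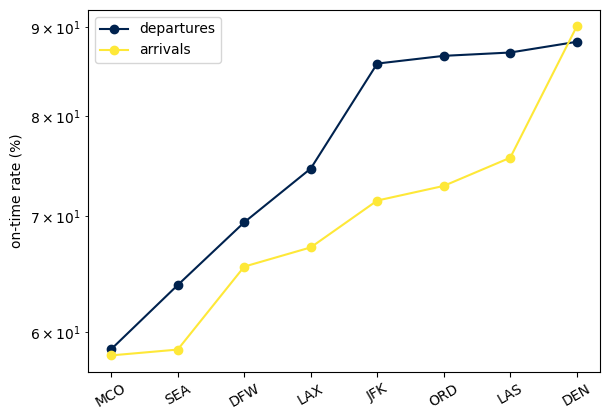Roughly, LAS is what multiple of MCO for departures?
≈ 1.42×

LAS ≈ 85, MCO ≈ 60; 85/60 ≈ 1.42.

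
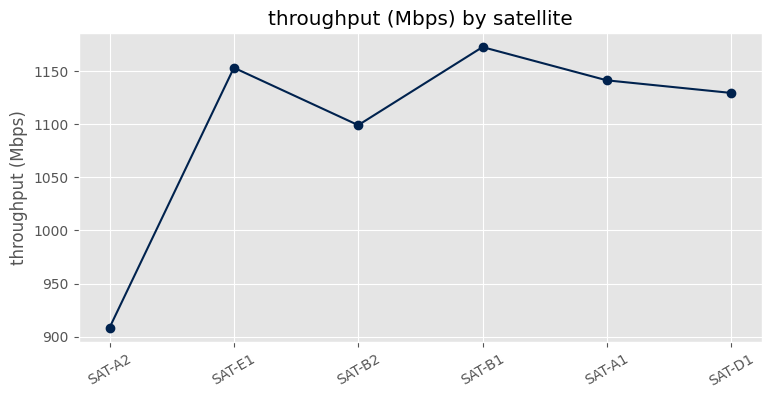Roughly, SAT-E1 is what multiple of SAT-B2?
≈ 1.05×

SAT-E1 ≈ 1150, SAT-B2 ≈ 1100; 1150/1100 ≈ 1.05.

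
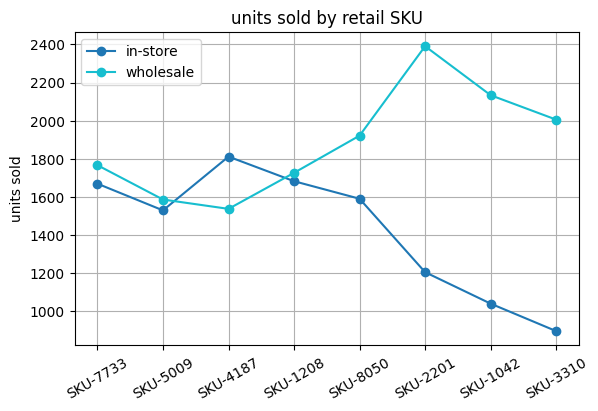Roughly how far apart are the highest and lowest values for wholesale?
≈ 800

Max SKU-2201 ≈ 2400, min SKU-4187 ≈ 1600; range ≈ 800.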